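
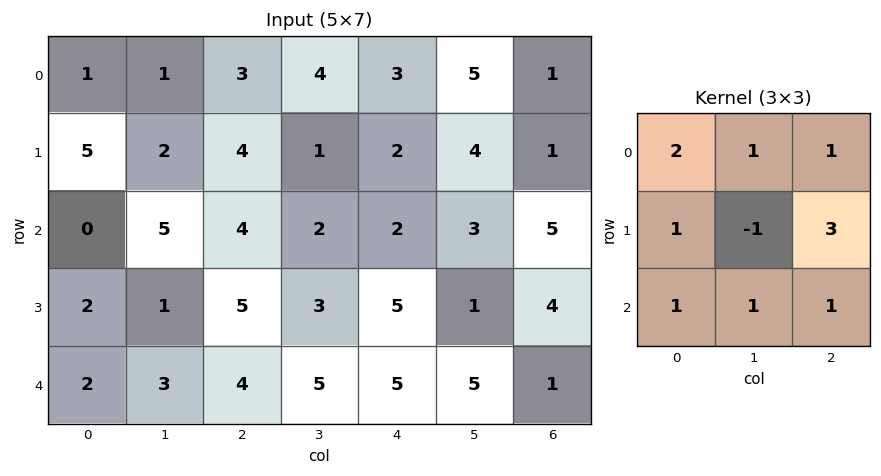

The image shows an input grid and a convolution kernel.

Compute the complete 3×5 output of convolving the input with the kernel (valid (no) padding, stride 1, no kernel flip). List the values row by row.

30 21 30 34 23
31 25 32 26 33
34 33 43 25 39

Output[0,0]: The receptive field on the input at this output position is [1 1 3 / 5 2 4 / 0 5 4]. Elementwise product with the kernel and sum: 1·2 + 1·1 + 3·1 + 5·1 + 2·-1 + 4·3 + 0·1 + 5·1 + 4·1.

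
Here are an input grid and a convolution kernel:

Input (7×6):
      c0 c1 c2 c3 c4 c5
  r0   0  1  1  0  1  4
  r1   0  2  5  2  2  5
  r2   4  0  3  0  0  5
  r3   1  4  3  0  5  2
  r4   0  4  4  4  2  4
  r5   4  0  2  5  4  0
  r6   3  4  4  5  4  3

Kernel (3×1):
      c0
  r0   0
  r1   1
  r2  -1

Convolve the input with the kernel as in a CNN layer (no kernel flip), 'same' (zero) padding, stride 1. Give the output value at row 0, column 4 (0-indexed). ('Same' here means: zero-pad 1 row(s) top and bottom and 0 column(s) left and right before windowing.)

-1

The receptive field on the zero-padded input at this output position is [0 / 1 / 2]. Elementwise product with the kernel and sum: 1·1 + 2·-1.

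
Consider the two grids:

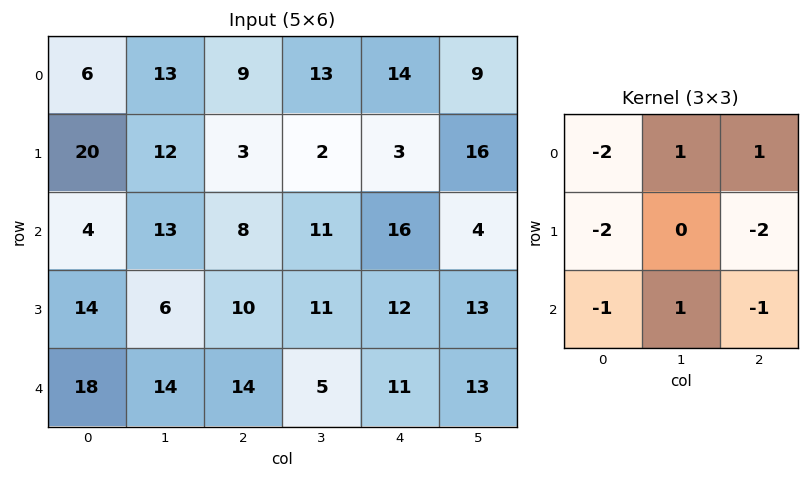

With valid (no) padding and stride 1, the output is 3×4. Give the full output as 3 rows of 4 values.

Output[0,0]: The receptive field on the input at this output position is [6 13 9 / 20 12 3 / 4 13 8]. Elementwise product with the kernel and sum: 6·-2 + 13·1 + 9·1 + 20·-2 + 3·-2 + 4·-1 + 13·1 + 8·-1.

-35 -48 -16 -38
-67 -74 -60 -27
-53 -46 -53 -57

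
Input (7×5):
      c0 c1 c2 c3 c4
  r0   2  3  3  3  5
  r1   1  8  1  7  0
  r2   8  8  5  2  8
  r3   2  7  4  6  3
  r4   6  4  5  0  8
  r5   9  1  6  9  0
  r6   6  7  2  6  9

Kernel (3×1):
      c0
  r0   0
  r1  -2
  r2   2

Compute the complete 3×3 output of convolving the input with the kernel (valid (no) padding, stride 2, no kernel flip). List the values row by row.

14 8 16
8 2 10
-6 -8 18

Output[0,0]: The receptive field on the input at this output position is [2 / 1 / 8]. Elementwise product with the kernel and sum: 1·-2 + 8·2.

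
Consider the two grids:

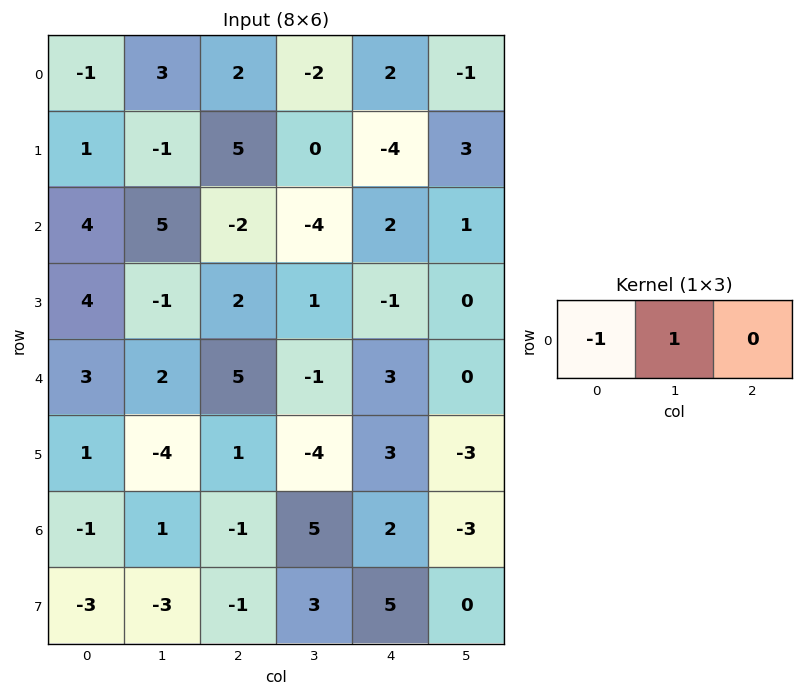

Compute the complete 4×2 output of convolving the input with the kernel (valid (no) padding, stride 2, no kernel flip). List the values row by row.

Output[0,0]: The receptive field on the input at this output position is [-1 3 2]. Elementwise product with the kernel and sum: -1·-1 + 3·1.
Output[0,1]: The receptive field on the input at this output position is [2 -2 2]. Elementwise product with the kernel and sum: 2·-1 + -2·1.

4 -4
1 -2
-1 -6
2 6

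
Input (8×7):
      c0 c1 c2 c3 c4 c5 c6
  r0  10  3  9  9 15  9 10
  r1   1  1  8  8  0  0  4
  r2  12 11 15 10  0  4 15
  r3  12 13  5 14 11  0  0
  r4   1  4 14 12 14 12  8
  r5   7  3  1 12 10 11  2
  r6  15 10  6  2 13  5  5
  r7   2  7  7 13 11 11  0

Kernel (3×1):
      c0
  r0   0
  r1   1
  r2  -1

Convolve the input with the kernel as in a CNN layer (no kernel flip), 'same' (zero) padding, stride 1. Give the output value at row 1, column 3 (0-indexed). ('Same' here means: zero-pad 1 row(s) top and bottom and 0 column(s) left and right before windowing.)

The receptive field on the zero-padded input at this output position is [9 / 8 / 10]. Elementwise product with the kernel and sum: 8·1 + 10·-1.

-2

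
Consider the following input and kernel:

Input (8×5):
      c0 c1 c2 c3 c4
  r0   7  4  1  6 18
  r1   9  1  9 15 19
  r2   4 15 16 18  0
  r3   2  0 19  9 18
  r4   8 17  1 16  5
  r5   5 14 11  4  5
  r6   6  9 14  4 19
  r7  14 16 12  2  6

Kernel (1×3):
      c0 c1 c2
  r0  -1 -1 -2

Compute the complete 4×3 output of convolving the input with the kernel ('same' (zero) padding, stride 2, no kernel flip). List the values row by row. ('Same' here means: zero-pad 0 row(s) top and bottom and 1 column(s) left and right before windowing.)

-15 -17 -24
-34 -67 -18
-42 -50 -21
-24 -31 -23

Output[0,0]: The receptive field on the zero-padded input at this output position is [0 7 4]. Elementwise product with the kernel and sum: 0·-1 + 7·-1 + 4·-2.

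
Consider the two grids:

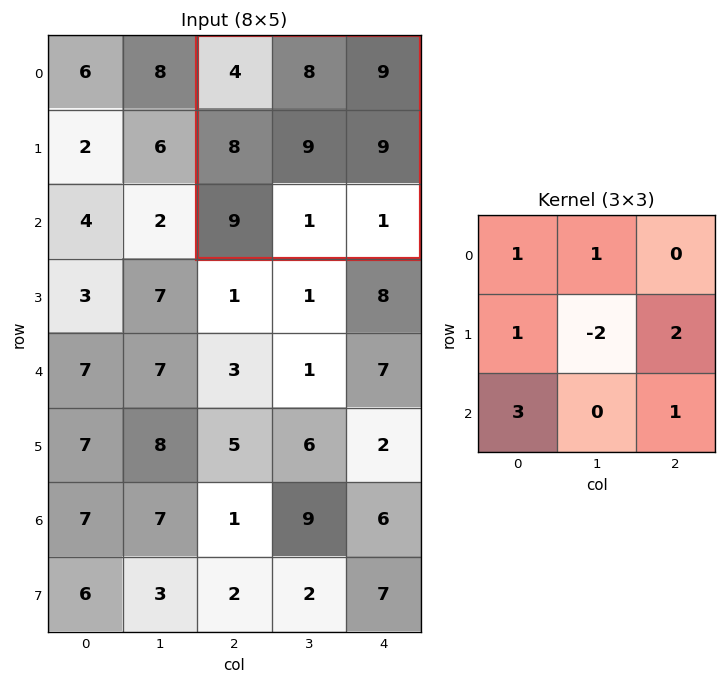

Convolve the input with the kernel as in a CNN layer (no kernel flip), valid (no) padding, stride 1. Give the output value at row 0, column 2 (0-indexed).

The receptive field on the input at this output position is [4 8 9 / 8 9 9 / 9 1 1]. Elementwise product with the kernel and sum: 4·1 + 8·1 + 8·1 + 9·-2 + 9·2 + 9·3 + 1·1.

48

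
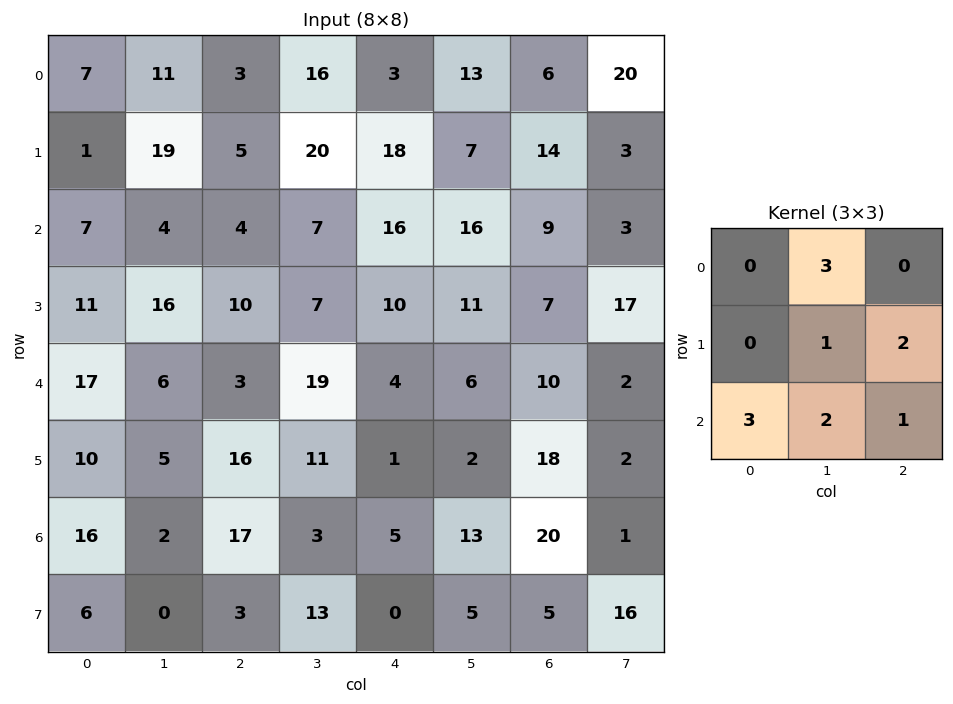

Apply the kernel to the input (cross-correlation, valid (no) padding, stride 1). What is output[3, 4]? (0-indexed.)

The receptive field on the input at this output position is [10 11 7 / 4 6 10 / 1 2 18]. Elementwise product with the kernel and sum: 11·3 + 6·1 + 10·2 + 1·3 + 2·2 + 18·1.

84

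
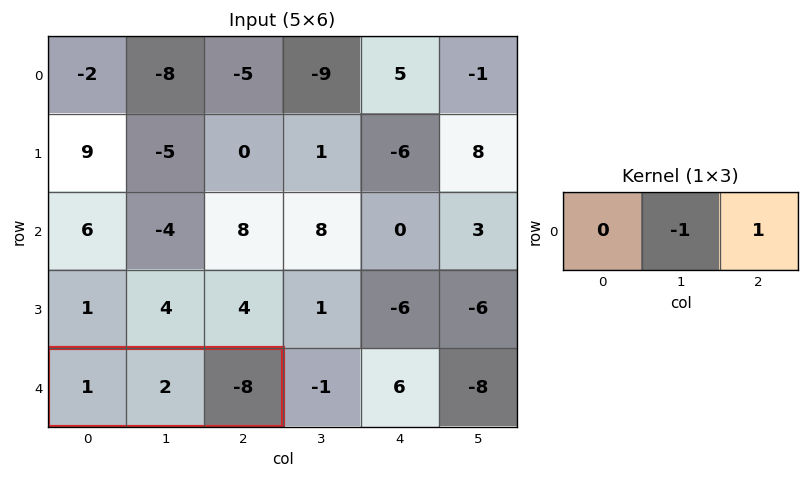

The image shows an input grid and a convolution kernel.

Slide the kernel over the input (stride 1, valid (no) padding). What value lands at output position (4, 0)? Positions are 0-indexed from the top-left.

The receptive field on the input at this output position is [1 2 -8]. Elementwise product with the kernel and sum: 2·-1 + -8·1.

-10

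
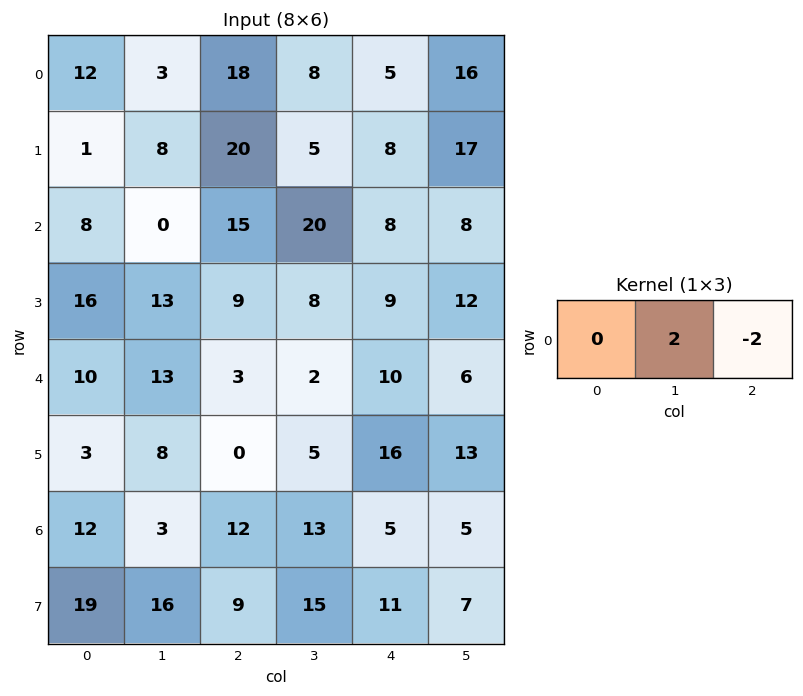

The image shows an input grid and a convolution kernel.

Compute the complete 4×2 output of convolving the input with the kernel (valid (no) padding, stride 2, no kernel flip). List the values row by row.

-30 6
-30 24
20 -16
-18 16

Output[0,0]: The receptive field on the input at this output position is [12 3 18]. Elementwise product with the kernel and sum: 3·2 + 18·-2.
Output[0,1]: The receptive field on the input at this output position is [18 8 5]. Elementwise product with the kernel and sum: 8·2 + 5·-2.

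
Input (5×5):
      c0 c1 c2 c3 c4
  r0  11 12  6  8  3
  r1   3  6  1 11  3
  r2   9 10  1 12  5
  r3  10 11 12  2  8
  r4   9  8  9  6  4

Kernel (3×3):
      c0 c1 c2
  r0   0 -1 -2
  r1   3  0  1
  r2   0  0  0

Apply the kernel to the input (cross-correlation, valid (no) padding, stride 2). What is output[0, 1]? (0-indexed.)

The receptive field on the input at this output position is [6 8 3 / 1 11 3 / 1 12 5]. Elementwise product with the kernel and sum: 8·-1 + 3·-2 + 1·3 + 3·1.

-8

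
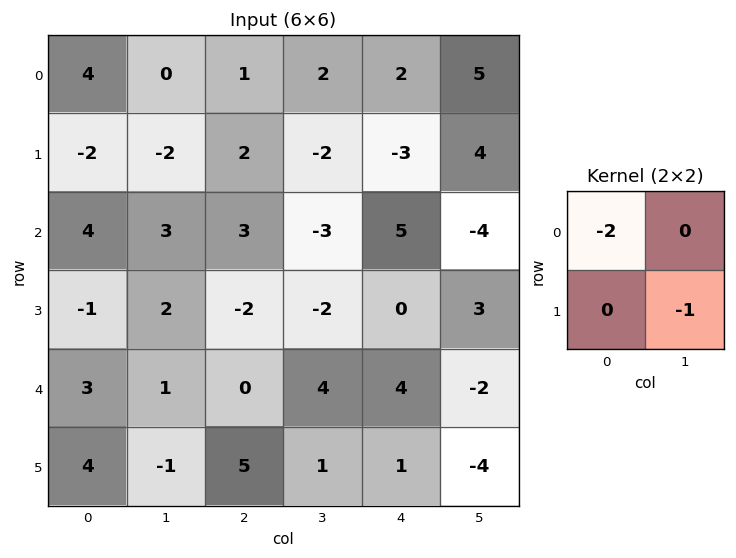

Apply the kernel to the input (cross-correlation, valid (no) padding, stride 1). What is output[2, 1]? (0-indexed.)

-4

The receptive field on the input at this output position is [3 3 / 2 -2]. Elementwise product with the kernel and sum: 3·-2 + -2·-1.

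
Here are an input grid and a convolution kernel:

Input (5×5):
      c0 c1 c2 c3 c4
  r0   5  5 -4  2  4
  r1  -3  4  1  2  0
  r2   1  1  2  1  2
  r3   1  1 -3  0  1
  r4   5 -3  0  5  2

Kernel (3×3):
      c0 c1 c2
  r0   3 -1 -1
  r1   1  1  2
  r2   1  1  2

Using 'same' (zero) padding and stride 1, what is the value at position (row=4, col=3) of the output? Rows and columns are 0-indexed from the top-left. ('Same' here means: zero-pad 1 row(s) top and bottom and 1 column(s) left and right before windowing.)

-1

The receptive field on the zero-padded input at this output position is [-3 0 1 / 0 5 2 / 0 0 0]. Elementwise product with the kernel and sum: -3·3 + 0·-1 + 1·-1 + 0·1 + 5·1 + 2·2 + 0·1 + 0·1 + 0·2.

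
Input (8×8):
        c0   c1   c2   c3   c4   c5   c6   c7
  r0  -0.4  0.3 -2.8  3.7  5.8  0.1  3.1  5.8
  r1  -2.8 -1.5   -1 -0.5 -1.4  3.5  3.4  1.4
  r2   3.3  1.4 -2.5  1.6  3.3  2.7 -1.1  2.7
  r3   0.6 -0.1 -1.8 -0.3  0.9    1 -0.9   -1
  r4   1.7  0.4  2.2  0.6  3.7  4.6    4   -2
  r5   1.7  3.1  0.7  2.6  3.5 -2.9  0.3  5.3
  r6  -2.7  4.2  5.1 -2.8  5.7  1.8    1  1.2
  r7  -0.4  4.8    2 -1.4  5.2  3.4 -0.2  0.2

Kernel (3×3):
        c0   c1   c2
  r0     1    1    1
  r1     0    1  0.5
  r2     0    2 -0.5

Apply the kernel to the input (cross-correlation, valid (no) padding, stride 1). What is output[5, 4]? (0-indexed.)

The receptive field on the input at this output position is [3.5 -2.9 0.3 / 5.7 1.8 1 / 5.2 3.4 -0.2]. Elementwise product with the kernel and sum: 3.5·1 + -2.9·1 + 0.3·1 + 1.8·1 + 1·0.5 + 3.4·2 + -0.2·-0.5.

10.1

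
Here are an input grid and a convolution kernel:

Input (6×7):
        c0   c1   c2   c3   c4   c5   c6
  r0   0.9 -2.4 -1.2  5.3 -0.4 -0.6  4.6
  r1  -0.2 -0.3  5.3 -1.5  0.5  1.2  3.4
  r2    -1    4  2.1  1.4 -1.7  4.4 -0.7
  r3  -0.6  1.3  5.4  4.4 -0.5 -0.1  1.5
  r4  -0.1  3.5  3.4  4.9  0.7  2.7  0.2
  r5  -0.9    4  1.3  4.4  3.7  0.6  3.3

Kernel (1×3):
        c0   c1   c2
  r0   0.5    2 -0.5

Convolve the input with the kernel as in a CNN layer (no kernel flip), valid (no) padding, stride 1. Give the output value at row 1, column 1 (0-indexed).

The receptive field on the input at this output position is [-0.3 5.3 -1.5]. Elementwise product with the kernel and sum: -0.3·0.5 + 5.3·2 + -1.5·-0.5.

11.2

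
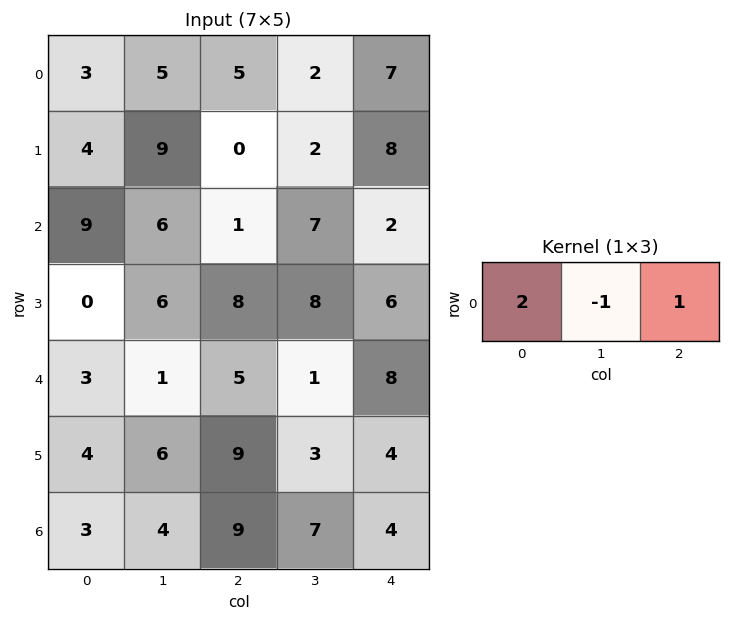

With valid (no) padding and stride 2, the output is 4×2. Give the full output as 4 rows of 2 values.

6 15
13 -3
10 17
11 15

Output[0,0]: The receptive field on the input at this output position is [3 5 5]. Elementwise product with the kernel and sum: 3·2 + 5·-1 + 5·1.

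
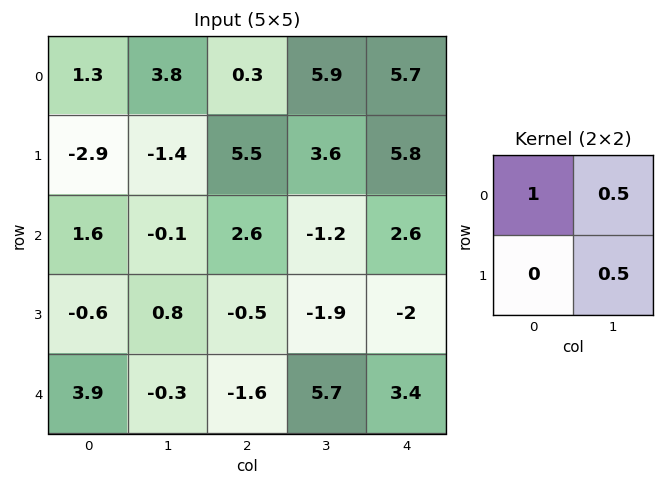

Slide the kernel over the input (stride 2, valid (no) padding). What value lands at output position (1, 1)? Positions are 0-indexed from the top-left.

1.05

The receptive field on the input at this output position is [2.6 -1.2 / -0.5 -1.9]. Elementwise product with the kernel and sum: 2.6·1 + -1.2·0.5 + -1.9·0.5.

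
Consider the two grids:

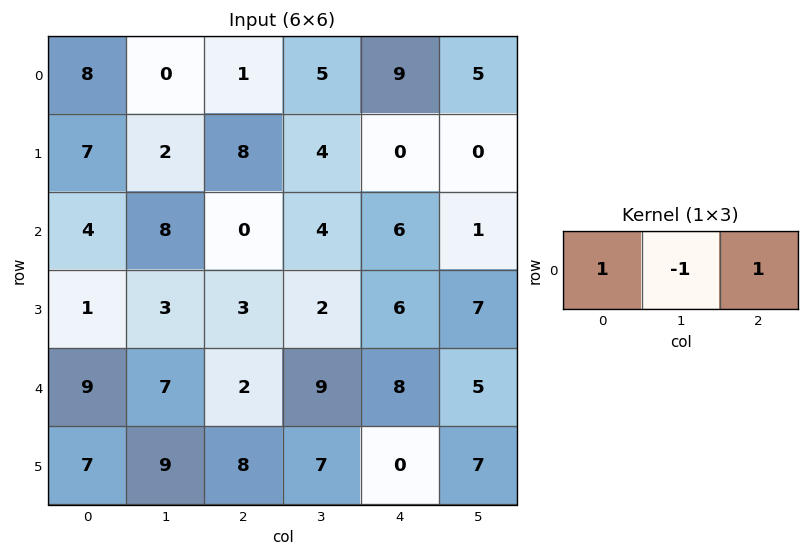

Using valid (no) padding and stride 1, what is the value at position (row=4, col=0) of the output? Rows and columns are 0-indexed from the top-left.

4

The receptive field on the input at this output position is [9 7 2]. Elementwise product with the kernel and sum: 9·1 + 7·-1 + 2·1.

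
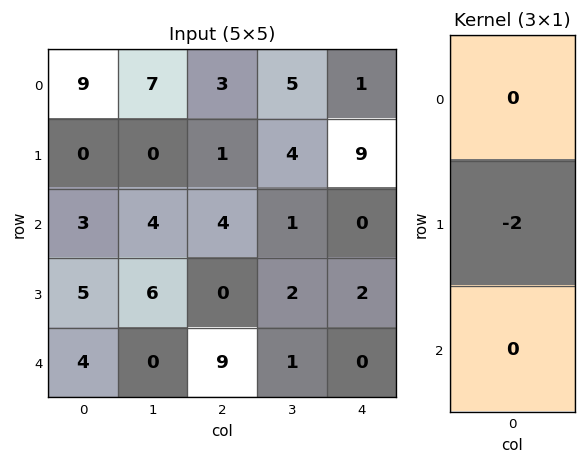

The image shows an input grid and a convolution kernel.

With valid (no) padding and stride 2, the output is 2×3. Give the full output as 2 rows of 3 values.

0 -2 -18
-10 0 -4

Output[0,0]: The receptive field on the input at this output position is [9 / 0 / 3]. Elementwise product with the kernel and sum: 0·-2.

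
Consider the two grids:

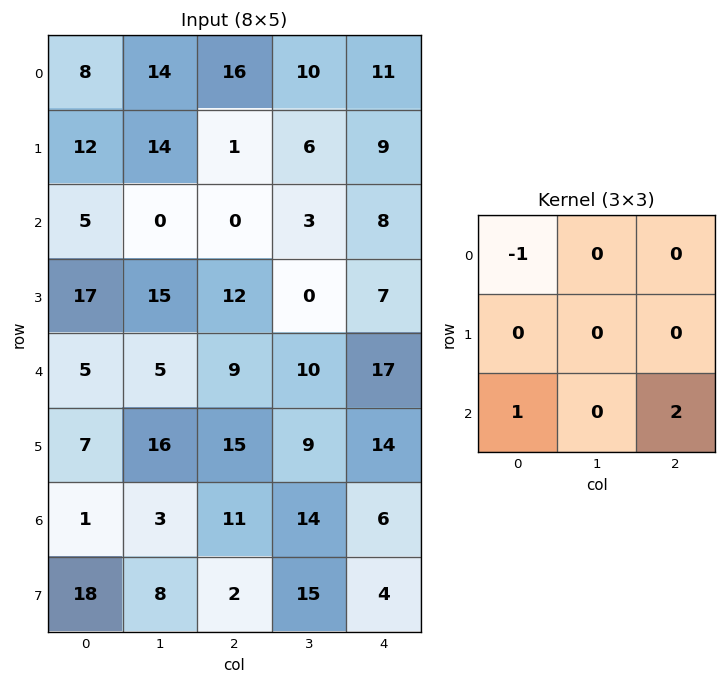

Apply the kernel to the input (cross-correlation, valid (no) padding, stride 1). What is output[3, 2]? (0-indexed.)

The receptive field on the input at this output position is [12 0 7 / 9 10 17 / 15 9 14]. Elementwise product with the kernel and sum: 12·-1 + 15·1 + 14·2.

31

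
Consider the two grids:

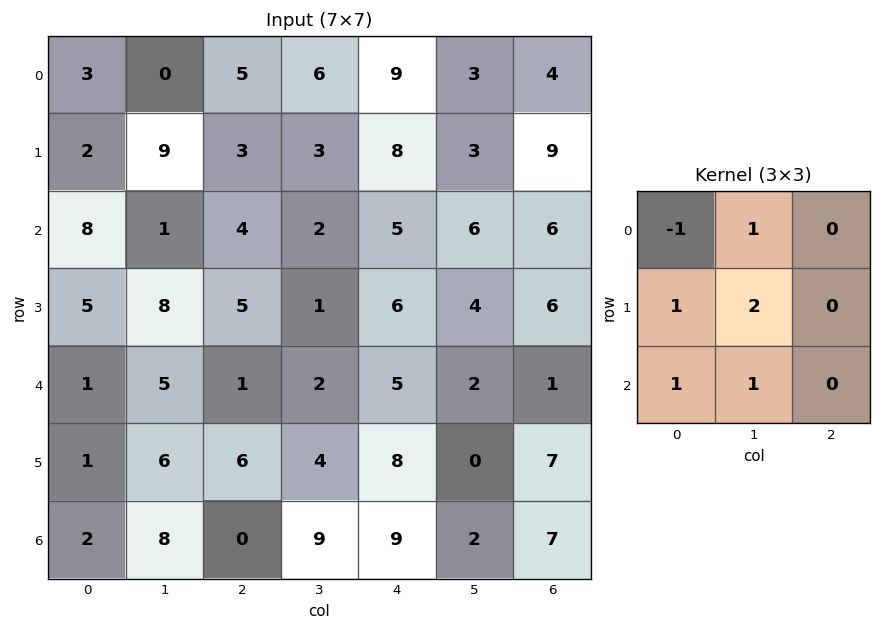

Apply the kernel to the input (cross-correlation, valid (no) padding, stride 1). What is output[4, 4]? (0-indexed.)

The receptive field on the input at this output position is [5 2 1 / 8 0 7 / 9 2 7]. Elementwise product with the kernel and sum: 5·-1 + 2·1 + 8·1 + 0·2 + 9·1 + 2·1.

16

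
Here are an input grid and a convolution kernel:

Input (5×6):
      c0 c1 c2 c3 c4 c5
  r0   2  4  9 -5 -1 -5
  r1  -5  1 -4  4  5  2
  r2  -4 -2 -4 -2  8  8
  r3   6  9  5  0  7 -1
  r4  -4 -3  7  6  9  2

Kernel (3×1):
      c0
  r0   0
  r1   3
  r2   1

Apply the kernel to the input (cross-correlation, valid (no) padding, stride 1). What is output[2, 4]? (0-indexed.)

30

The receptive field on the input at this output position is [8 / 7 / 9]. Elementwise product with the kernel and sum: 7·3 + 9·1.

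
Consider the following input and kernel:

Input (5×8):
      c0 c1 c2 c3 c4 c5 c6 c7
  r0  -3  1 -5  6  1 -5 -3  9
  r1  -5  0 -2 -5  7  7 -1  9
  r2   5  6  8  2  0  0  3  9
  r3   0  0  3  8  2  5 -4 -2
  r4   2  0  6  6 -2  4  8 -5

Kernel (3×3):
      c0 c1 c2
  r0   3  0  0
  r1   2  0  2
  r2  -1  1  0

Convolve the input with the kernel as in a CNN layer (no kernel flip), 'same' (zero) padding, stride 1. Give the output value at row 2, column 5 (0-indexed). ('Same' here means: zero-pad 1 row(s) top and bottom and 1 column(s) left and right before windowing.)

The receptive field on the zero-padded input at this output position is [7 7 -1 / 0 0 3 / 2 5 -4]. Elementwise product with the kernel and sum: 7·3 + 0·2 + 3·2 + 2·-1 + 5·1.

30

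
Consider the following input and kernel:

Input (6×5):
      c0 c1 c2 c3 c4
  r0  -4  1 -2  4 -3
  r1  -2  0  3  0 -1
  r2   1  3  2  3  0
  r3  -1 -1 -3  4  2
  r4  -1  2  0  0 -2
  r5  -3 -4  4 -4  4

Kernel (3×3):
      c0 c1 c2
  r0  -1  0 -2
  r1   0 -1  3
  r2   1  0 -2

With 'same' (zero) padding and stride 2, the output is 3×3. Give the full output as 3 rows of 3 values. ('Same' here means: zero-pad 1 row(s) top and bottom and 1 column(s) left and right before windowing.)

Output[0,0]: The receptive field on the zero-padded input at this output position is [0 0 0 / 0 -4 1 / 0 -2 0]. Elementwise product with the kernel and sum: 0·-1 + 0·-2 + -4·-1 + 1·3 + 0·1 + 0·-2.

7 14 3
10 -2 4
17 -3 -6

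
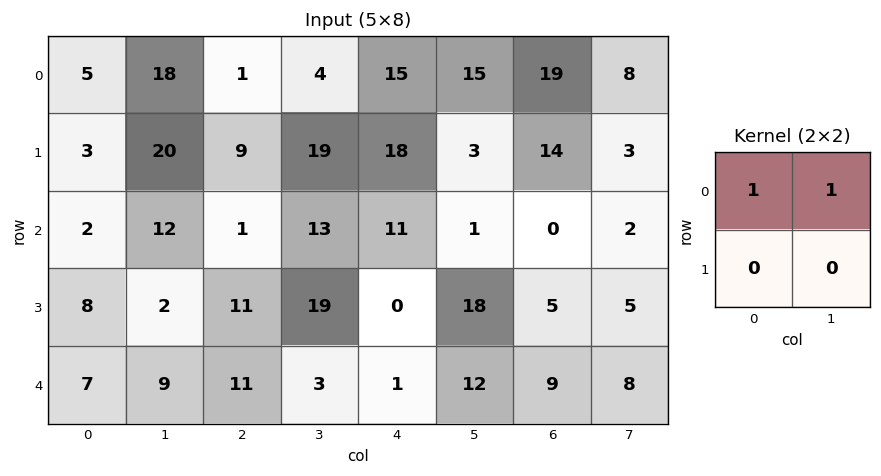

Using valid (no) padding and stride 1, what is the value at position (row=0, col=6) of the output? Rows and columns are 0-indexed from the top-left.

27

The receptive field on the input at this output position is [19 8 / 14 3]. Elementwise product with the kernel and sum: 19·1 + 8·1.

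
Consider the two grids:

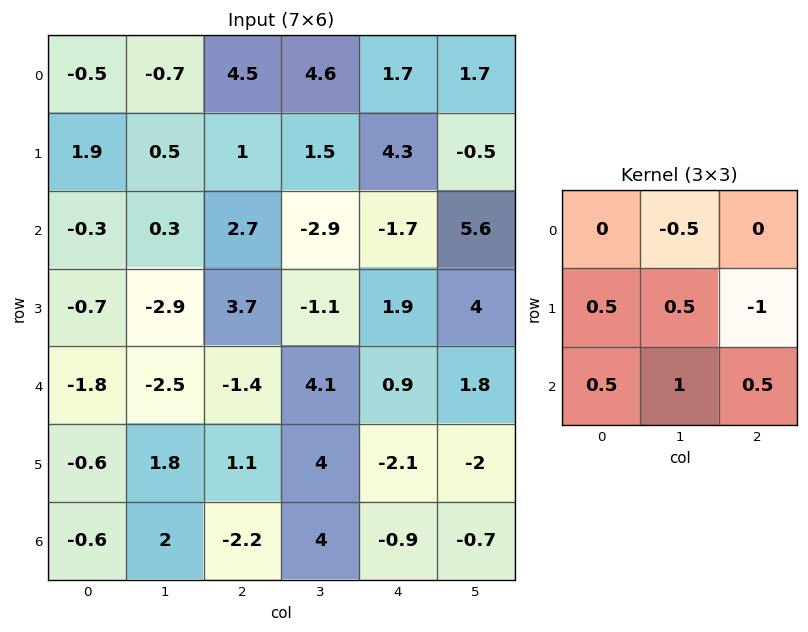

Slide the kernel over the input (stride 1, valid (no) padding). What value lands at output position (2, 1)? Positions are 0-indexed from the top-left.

-0.45

The receptive field on the input at this output position is [0.3 2.7 -2.9 / -2.9 3.7 -1.1 / -2.5 -1.4 4.1]. Elementwise product with the kernel and sum: 2.7·-0.5 + -2.9·0.5 + 3.7·0.5 + -1.1·-1 + -2.5·0.5 + -1.4·1 + 4.1·0.5.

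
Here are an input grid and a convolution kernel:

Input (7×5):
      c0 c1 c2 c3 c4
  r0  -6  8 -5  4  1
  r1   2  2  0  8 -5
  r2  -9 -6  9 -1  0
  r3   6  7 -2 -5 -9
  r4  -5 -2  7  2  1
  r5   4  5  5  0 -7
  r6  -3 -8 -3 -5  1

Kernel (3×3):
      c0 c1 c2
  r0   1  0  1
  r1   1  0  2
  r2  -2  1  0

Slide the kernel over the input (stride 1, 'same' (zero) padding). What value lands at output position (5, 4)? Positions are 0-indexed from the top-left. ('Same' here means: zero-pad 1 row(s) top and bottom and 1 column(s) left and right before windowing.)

The receptive field on the zero-padded input at this output position is [2 1 0 / 0 -7 0 / -5 1 0]. Elementwise product with the kernel and sum: 2·1 + 0·1 + 0·1 + 0·2 + -5·-2 + 1·1.

13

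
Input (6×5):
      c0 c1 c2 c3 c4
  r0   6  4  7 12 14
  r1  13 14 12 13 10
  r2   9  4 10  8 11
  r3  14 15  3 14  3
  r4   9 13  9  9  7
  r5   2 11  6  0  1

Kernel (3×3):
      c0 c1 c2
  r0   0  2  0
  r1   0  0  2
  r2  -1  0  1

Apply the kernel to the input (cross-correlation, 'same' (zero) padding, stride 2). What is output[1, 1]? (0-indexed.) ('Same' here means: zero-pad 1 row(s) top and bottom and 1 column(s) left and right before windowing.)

The receptive field on the zero-padded input at this output position is [14 12 13 / 4 10 8 / 15 3 14]. Elementwise product with the kernel and sum: 12·2 + 8·2 + 15·-1 + 14·1.

39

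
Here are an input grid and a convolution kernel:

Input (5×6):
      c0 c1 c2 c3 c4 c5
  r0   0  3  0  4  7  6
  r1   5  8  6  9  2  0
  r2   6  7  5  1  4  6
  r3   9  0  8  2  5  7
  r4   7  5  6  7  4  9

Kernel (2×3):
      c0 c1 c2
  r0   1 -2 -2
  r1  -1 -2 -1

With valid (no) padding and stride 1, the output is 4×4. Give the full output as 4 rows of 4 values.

-33 -34 -48 -35
-48 -40 -27 -10
-35 -23 -22 -38
-30 -44 -30 -46

Output[0,0]: The receptive field on the input at this output position is [0 3 0 / 5 8 6]. Elementwise product with the kernel and sum: 0·1 + 3·-2 + 0·-2 + 5·-1 + 8·-2 + 6·-1.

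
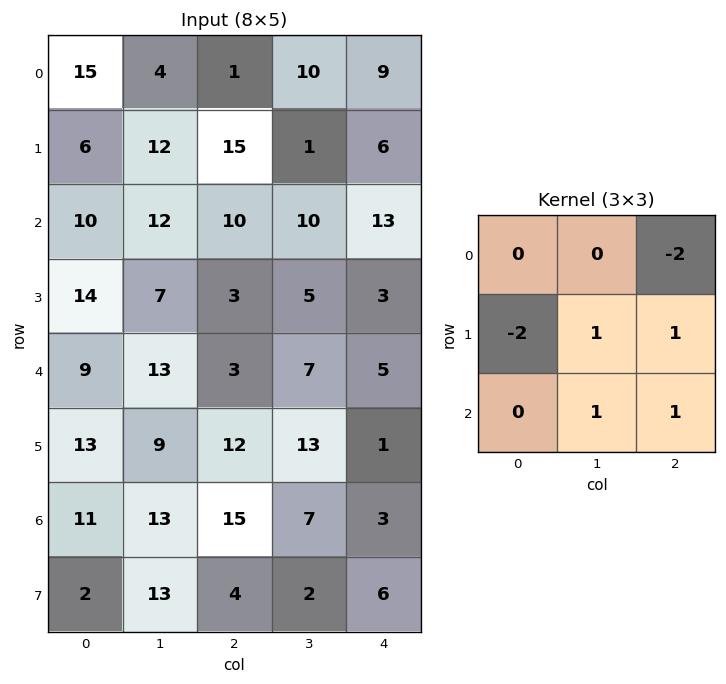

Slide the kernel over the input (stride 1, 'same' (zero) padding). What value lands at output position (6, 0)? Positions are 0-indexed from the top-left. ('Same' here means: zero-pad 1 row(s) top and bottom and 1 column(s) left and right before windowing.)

21

The receptive field on the zero-padded input at this output position is [0 13 9 / 0 11 13 / 0 2 13]. Elementwise product with the kernel and sum: 9·-2 + 0·-2 + 11·1 + 13·1 + 2·1 + 13·1.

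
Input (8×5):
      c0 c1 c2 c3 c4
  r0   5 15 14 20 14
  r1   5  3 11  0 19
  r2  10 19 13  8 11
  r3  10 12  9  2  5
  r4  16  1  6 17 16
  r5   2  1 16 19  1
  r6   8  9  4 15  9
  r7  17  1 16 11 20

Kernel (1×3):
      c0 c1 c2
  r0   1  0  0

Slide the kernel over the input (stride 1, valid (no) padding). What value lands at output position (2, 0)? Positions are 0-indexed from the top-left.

The receptive field on the input at this output position is [10 19 13]. Elementwise product with the kernel and sum: 10·1.

10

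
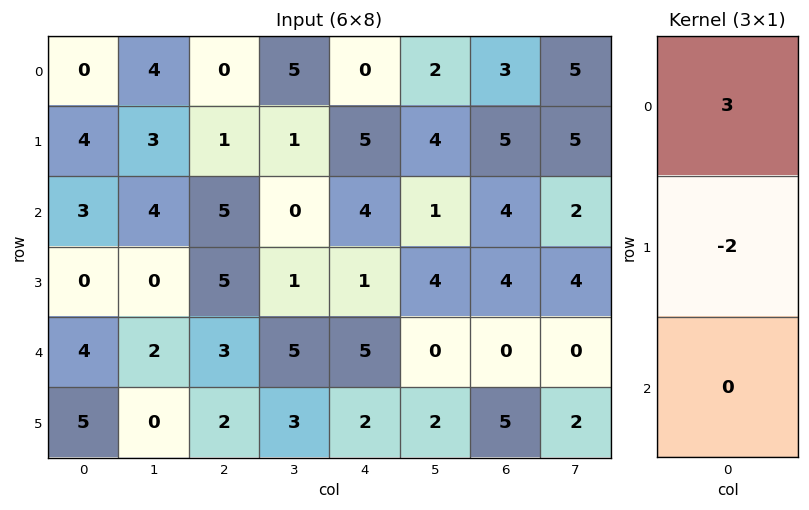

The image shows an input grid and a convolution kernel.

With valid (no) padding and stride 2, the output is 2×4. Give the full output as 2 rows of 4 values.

-8 -2 -10 -1
9 5 10 4

Output[0,0]: The receptive field on the input at this output position is [0 / 4 / 3]. Elementwise product with the kernel and sum: 0·3 + 4·-2.
Output[0,1]: The receptive field on the input at this output position is [0 / 1 / 5]. Elementwise product with the kernel and sum: 0·3 + 1·-2.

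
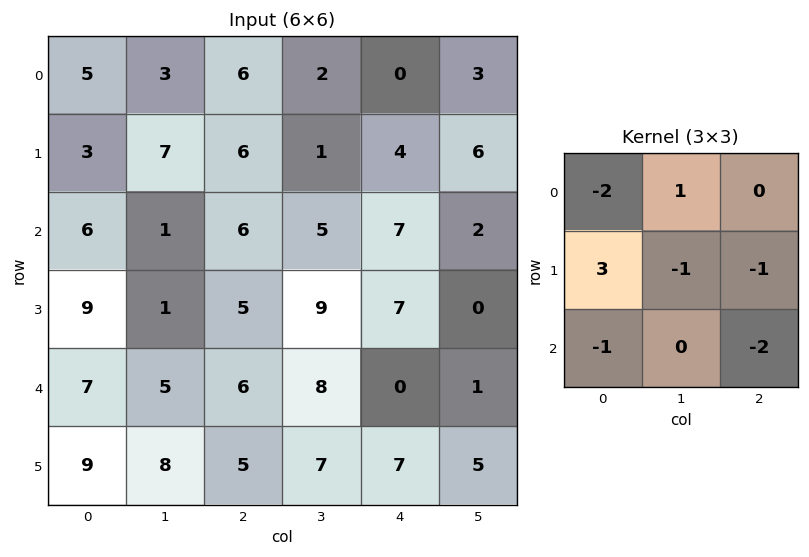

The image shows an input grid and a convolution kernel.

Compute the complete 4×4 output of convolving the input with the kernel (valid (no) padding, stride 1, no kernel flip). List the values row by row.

-29 3 -17 -20
-7 -35 -24 -1
-9 -28 -14 7
-26 -18 -10 -5

Output[0,0]: The receptive field on the input at this output position is [5 3 6 / 3 7 6 / 6 1 6]. Elementwise product with the kernel and sum: 5·-2 + 3·1 + 3·3 + 7·-1 + 6·-1 + 6·-1 + 6·-2.
Output[0,1]: The receptive field on the input at this output position is [3 6 2 / 7 6 1 / 1 6 5]. Elementwise product with the kernel and sum: 3·-2 + 6·1 + 7·3 + 6·-1 + 1·-1 + 1·-1 + 5·-2.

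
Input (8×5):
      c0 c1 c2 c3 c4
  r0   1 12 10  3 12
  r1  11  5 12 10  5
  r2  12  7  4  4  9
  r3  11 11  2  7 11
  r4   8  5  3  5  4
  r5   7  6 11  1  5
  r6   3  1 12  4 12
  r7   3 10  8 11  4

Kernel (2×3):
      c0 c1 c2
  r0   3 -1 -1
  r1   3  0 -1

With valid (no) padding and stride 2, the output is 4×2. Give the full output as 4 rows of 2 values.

Output[0,0]: The receptive field on the input at this output position is [1 12 10 / 11 5 12]. Elementwise product with the kernel and sum: 1·3 + 12·-1 + 10·-1 + 11·3 + 12·-1.

2 46
56 -6
26 28
-3 40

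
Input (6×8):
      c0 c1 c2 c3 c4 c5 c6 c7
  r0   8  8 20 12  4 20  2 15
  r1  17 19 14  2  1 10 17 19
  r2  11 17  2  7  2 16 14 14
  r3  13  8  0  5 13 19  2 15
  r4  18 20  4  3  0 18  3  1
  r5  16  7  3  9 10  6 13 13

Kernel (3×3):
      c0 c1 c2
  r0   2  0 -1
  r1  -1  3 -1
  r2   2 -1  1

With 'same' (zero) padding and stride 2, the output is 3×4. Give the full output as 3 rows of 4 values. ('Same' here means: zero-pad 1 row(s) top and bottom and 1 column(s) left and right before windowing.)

Output[0,0]: The receptive field on the zero-padded input at this output position is [0 0 0 / 0 8 8 / 0 17 19]. Elementwise product with the kernel and sum: 0·2 + 0·-1 + 0·-1 + 8·3 + 8·-1 + 0·2 + 17·-1 + 19·1.
Output[0,1]: The receptive field on the zero-padded input at this output position is [0 0 0 / 8 20 12 / 19 14 2]. Elementwise product with the kernel and sum: 0·2 + 0·-1 + 8·-1 + 20·3 + 12·-1 + 19·2 + 14·-1 + 2·1.

18 66 -7 -7
-8 39 -7 64
17 20 -16 25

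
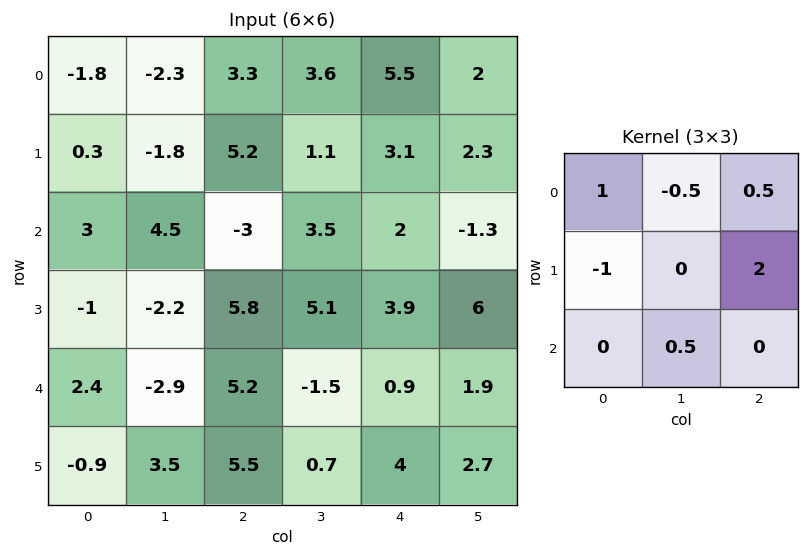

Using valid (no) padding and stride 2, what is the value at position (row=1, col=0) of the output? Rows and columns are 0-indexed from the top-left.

The receptive field on the input at this output position is [3 4.5 -3 / -1 -2.2 5.8 / 2.4 -2.9 5.2]. Elementwise product with the kernel and sum: 3·1 + 4.5·-0.5 + -3·0.5 + -1·-1 + 5.8·2 + -2.9·0.5.

10.4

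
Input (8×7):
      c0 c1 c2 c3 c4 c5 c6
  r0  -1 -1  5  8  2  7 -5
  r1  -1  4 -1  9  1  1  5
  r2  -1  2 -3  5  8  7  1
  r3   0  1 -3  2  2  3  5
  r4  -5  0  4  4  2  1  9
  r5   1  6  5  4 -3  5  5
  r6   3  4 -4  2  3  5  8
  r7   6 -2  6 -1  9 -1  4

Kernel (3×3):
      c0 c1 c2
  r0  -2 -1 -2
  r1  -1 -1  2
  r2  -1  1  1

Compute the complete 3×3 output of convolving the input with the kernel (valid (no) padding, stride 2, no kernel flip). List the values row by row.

-12 -12 7
8 -8 -12
2 -22 -5

Output[0,0]: The receptive field on the input at this output position is [-1 -1 5 / -1 4 -1 / -1 2 -3]. Elementwise product with the kernel and sum: -1·-2 + -1·-1 + 5·-2 + -1·-1 + 4·-1 + -1·2 + -1·-1 + 2·1 + -3·1.
Output[0,1]: The receptive field on the input at this output position is [5 8 2 / -1 9 1 / -3 5 8]. Elementwise product with the kernel and sum: 5·-2 + 8·-1 + 2·-2 + -1·-1 + 9·-1 + 1·2 + -3·-1 + 5·1 + 8·1.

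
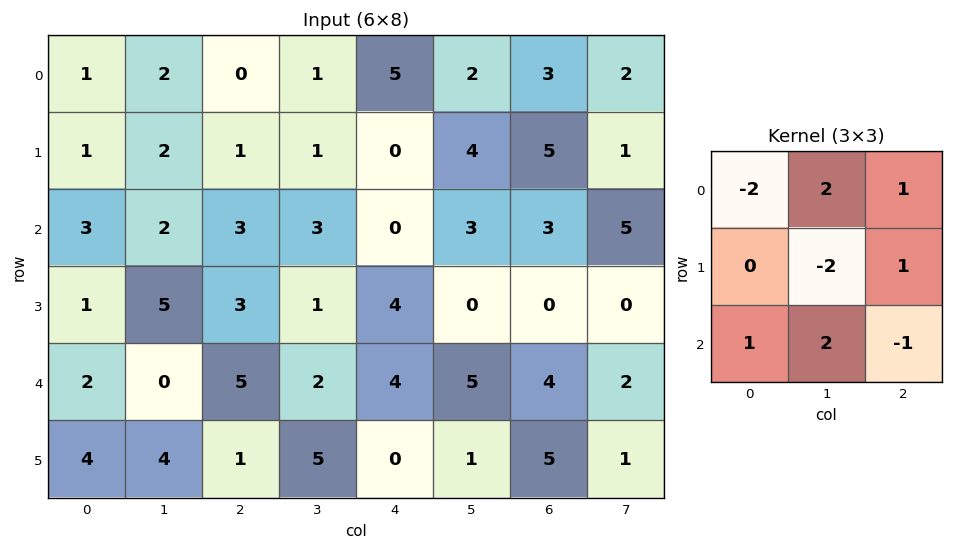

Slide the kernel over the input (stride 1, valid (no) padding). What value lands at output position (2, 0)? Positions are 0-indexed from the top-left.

-9

The receptive field on the input at this output position is [3 2 3 / 1 5 3 / 2 0 5]. Elementwise product with the kernel and sum: 3·-2 + 2·2 + 3·1 + 5·-2 + 3·1 + 2·1 + 0·2 + 5·-1.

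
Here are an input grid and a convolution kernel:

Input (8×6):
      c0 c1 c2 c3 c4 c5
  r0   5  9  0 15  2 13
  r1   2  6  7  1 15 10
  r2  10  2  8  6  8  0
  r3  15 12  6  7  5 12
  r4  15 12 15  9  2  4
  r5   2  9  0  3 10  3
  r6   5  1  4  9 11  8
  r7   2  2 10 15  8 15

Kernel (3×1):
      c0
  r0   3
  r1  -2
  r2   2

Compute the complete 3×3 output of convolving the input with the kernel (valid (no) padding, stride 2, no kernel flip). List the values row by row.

Output[0,0]: The receptive field on the input at this output position is [5 / 2 / 10]. Elementwise product with the kernel and sum: 5·3 + 2·-2 + 10·2.

31 2 -8
30 42 18
51 53 8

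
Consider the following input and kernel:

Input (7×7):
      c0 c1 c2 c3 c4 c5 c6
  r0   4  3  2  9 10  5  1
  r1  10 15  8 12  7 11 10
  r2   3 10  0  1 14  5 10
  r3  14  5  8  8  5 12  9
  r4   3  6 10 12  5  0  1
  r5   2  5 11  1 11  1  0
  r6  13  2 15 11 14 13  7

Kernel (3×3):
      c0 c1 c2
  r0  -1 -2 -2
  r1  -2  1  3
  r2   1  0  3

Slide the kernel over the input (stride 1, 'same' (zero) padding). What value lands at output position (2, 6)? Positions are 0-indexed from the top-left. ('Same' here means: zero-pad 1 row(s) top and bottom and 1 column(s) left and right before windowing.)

The receptive field on the zero-padded input at this output position is [11 10 0 / 5 10 0 / 12 9 0]. Elementwise product with the kernel and sum: 11·-1 + 10·-2 + 0·-2 + 5·-2 + 10·1 + 0·3 + 12·1 + 0·3.

-19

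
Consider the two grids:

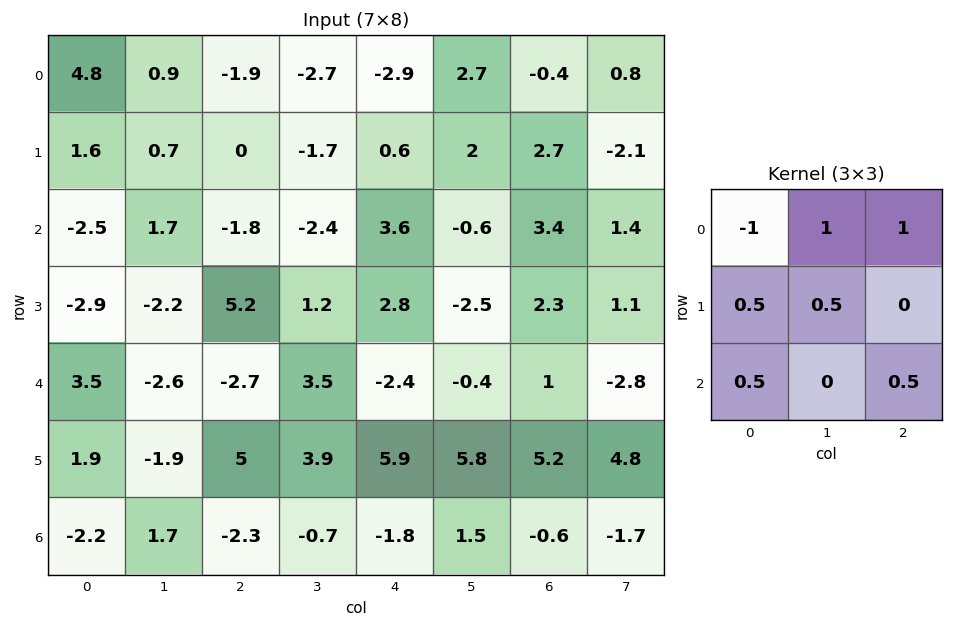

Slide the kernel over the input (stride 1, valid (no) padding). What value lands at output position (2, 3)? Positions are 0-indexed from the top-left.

The receptive field on the input at this output position is [-2.4 3.6 -0.6 / 1.2 2.8 -2.5 / 3.5 -2.4 -0.4]. Elementwise product with the kernel and sum: -2.4·-1 + 3.6·1 + -0.6·1 + 1.2·0.5 + 2.8·0.5 + 3.5·0.5 + -0.4·0.5.

8.95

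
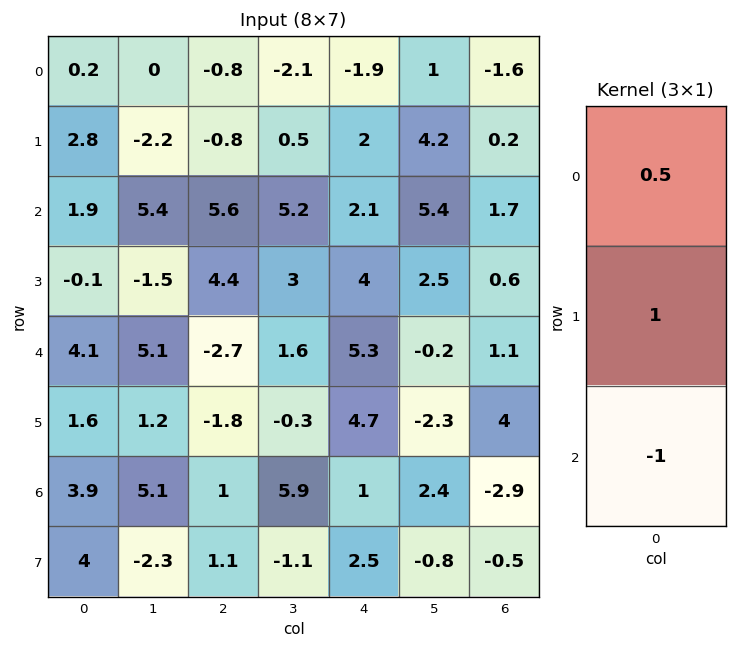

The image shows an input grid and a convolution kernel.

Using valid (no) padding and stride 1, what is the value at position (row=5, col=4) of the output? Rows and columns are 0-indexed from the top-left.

The receptive field on the input at this output position is [4.7 / 1 / 2.5]. Elementwise product with the kernel and sum: 4.7·0.5 + 1·1 + 2.5·-1.

0.85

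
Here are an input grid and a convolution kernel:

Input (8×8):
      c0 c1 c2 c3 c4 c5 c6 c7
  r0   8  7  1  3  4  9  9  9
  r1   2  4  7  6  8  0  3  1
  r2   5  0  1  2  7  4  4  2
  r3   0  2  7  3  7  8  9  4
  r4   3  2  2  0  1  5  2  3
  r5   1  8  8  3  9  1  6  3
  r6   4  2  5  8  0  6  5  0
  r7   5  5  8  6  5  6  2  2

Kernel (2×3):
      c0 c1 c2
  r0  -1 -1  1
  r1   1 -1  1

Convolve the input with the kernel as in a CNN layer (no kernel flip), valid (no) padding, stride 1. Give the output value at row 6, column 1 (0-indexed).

The receptive field on the input at this output position is [2 5 8 / 5 8 6]. Elementwise product with the kernel and sum: 2·-1 + 5·-1 + 8·1 + 5·1 + 8·-1 + 6·1.

4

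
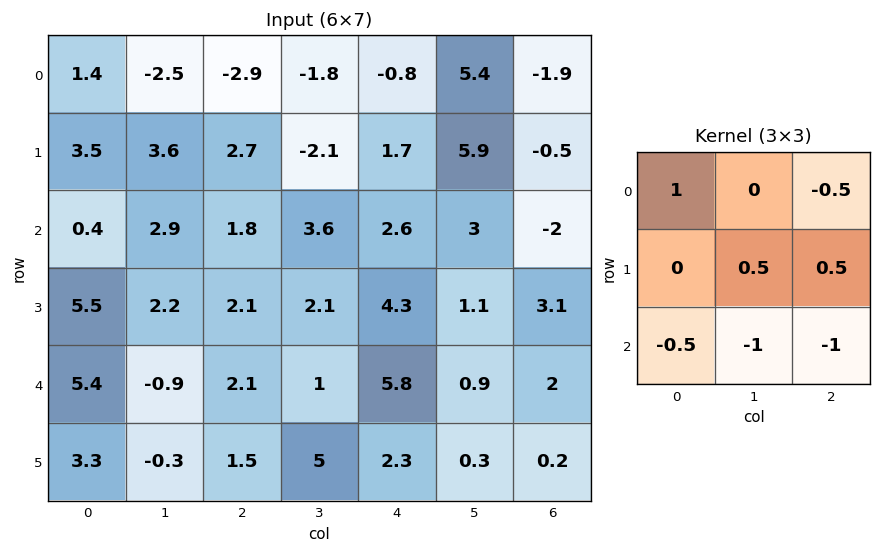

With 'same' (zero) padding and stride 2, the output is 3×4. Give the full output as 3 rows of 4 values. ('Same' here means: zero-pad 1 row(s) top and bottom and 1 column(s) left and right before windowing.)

-7.65 -4.75 -4.25 -3.4
-7.85 2.05 -8.7 1.25
-1.85 -3.65 -0.2 1.75

Output[0,0]: The receptive field on the zero-padded input at this output position is [0 0 0 / 0 1.4 -2.5 / 0 3.5 3.6]. Elementwise product with the kernel and sum: 0·1 + 0·-0.5 + 1.4·0.5 + -2.5·0.5 + 0·-0.5 + 3.5·-1 + 3.6·-1.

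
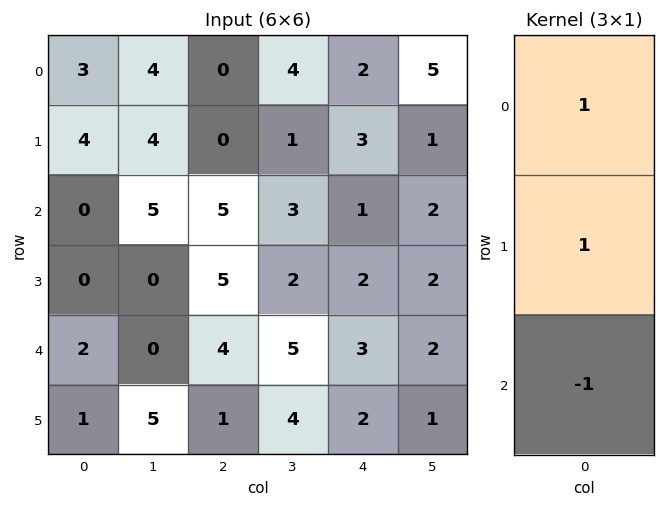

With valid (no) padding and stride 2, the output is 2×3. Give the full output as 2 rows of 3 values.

7 -5 4
-2 6 0

Output[0,0]: The receptive field on the input at this output position is [3 / 4 / 0]. Elementwise product with the kernel and sum: 3·1 + 4·1 + 0·-1.
Output[0,1]: The receptive field on the input at this output position is [0 / 0 / 5]. Elementwise product with the kernel and sum: 0·1 + 0·1 + 5·-1.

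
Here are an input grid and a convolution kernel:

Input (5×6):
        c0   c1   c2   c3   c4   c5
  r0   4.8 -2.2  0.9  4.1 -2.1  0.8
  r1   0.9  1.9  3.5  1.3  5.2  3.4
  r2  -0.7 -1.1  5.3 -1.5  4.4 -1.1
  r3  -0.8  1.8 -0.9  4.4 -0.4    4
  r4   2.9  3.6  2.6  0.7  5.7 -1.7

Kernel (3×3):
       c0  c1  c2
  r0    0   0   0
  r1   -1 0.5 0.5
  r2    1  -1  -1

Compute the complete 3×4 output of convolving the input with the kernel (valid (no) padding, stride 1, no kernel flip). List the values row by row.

Output[0,0]: The receptive field on the input at this output position is [4.8 -2.2 0.9 / 0.9 1.9 3.5 / -0.7 -1.1 5.3]. Elementwise product with the kernel and sum: 0.9·-1 + 1.9·0.5 + 3.5·0.5 + -0.7·1 + -1.1·-1 + 5.3·-1.
Output[0,1]: The receptive field on the input at this output position is [-2.2 0.9 4.1 / 1.9 3.5 1.3 / -1.1 5.3 -1.5]. Elementwise product with the kernel and sum: 1.9·-1 + 3.5·0.5 + 1.3·0.5 + -1.1·1 + 5.3·-1 + -1.5·-1.

-3.1 -4.4 2.15 -1.8
1.1 1.3 -8.75 3.95
-2.05 0.25 -0.9 -5.9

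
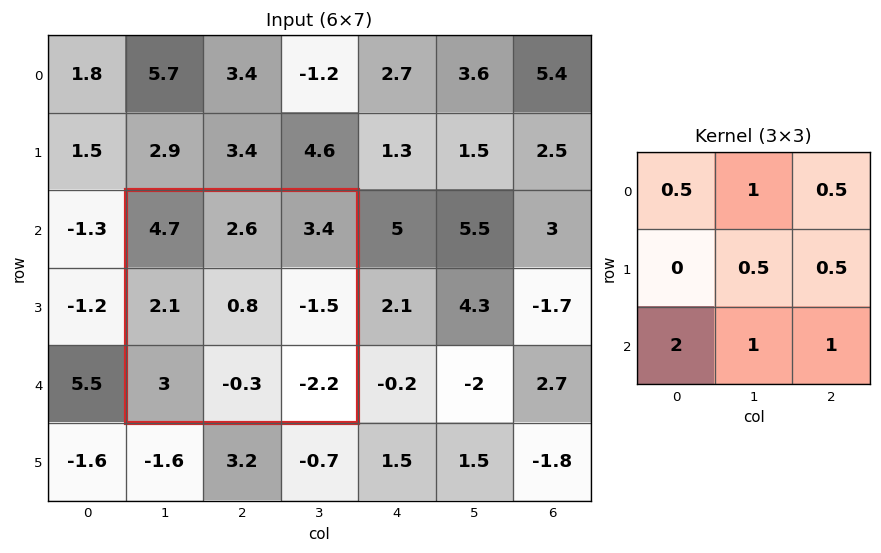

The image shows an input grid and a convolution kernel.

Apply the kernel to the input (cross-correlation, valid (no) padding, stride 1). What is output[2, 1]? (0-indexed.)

9.8

The receptive field on the input at this output position is [4.7 2.6 3.4 / 2.1 0.8 -1.5 / 3 -0.3 -2.2]. Elementwise product with the kernel and sum: 4.7·0.5 + 2.6·1 + 3.4·0.5 + 0.8·0.5 + -1.5·0.5 + 3·2 + -0.3·1 + -2.2·1.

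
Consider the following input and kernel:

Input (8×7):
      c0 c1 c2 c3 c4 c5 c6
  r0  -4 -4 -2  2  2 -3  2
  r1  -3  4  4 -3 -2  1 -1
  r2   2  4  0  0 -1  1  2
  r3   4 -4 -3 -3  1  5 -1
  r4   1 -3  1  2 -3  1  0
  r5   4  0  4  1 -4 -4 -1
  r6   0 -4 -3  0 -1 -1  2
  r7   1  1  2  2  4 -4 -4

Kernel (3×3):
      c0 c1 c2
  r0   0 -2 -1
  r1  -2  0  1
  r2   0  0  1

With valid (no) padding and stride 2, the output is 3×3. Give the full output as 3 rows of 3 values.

20 -17 9
-18 5 -7
-2 -14 7

Output[0,0]: The receptive field on the input at this output position is [-4 -4 -2 / -3 4 4 / 2 4 0]. Elementwise product with the kernel and sum: -4·-2 + -2·-1 + -3·-2 + 4·1 + 0·1.
Output[0,1]: The receptive field on the input at this output position is [-2 2 2 / 4 -3 -2 / 0 0 -1]. Elementwise product with the kernel and sum: 2·-2 + 2·-1 + 4·-2 + -2·1 + -1·1.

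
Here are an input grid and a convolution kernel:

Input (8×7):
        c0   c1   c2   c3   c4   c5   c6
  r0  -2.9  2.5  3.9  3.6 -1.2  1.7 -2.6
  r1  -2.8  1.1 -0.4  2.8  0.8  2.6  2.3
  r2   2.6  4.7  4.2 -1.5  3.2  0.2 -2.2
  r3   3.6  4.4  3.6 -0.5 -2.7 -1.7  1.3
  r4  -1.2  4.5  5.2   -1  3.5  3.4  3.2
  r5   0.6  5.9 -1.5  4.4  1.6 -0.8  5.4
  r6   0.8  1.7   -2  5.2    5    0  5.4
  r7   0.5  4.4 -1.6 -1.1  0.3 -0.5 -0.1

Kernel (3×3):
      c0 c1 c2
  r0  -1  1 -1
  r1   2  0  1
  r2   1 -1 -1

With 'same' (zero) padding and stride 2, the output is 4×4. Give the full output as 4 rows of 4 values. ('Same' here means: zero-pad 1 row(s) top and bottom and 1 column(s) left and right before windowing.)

4.2 7.3 8.3 3.7
-7.2 4.9 -3.5 -2.9
-2.8 10.7 4.5 3.6
-8.5 3.9 7.5 5.8

Output[0,0]: The receptive field on the zero-padded input at this output position is [0 0 0 / 0 -2.9 2.5 / 0 -2.8 1.1]. Elementwise product with the kernel and sum: 0·-1 + 0·1 + 0·-1 + 0·2 + 2.5·1 + 0·1 + -2.8·-1 + 1.1·-1.
Output[0,1]: The receptive field on the zero-padded input at this output position is [0 0 0 / 2.5 3.9 3.6 / 1.1 -0.4 2.8]. Elementwise product with the kernel and sum: 0·-1 + 0·1 + 0·-1 + 2.5·2 + 3.6·1 + 1.1·1 + -0.4·-1 + 2.8·-1.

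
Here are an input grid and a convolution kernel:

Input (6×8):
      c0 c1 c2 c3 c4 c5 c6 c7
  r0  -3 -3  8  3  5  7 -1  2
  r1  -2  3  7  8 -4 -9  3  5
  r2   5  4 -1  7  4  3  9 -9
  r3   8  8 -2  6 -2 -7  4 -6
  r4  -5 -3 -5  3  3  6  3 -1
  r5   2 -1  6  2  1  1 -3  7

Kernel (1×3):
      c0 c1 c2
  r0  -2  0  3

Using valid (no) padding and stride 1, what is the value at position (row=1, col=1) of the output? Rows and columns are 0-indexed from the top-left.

The receptive field on the input at this output position is [3 7 8]. Elementwise product with the kernel and sum: 3·-2 + 8·3.

18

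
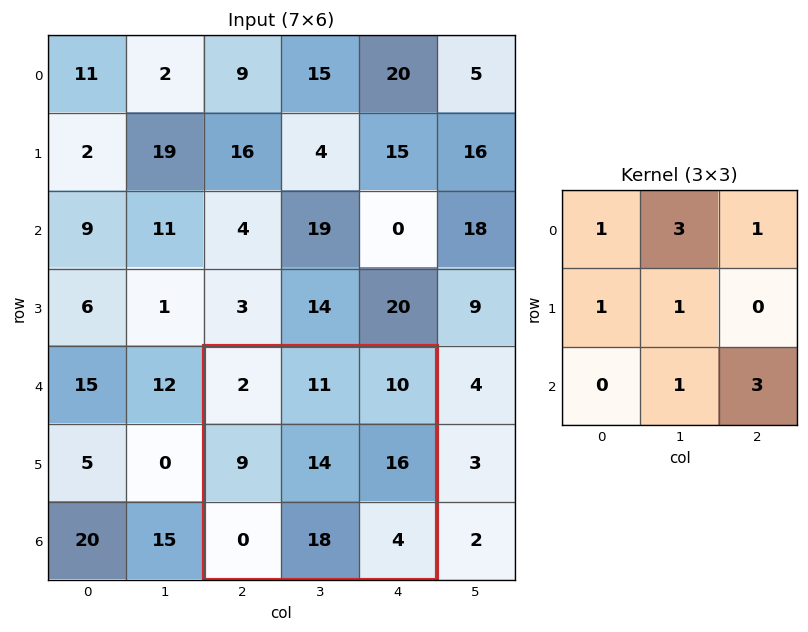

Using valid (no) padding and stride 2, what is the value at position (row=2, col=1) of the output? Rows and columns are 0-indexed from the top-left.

98

The receptive field on the input at this output position is [2 11 10 / 9 14 16 / 0 18 4]. Elementwise product with the kernel and sum: 2·1 + 11·3 + 10·1 + 9·1 + 14·1 + 18·1 + 4·3.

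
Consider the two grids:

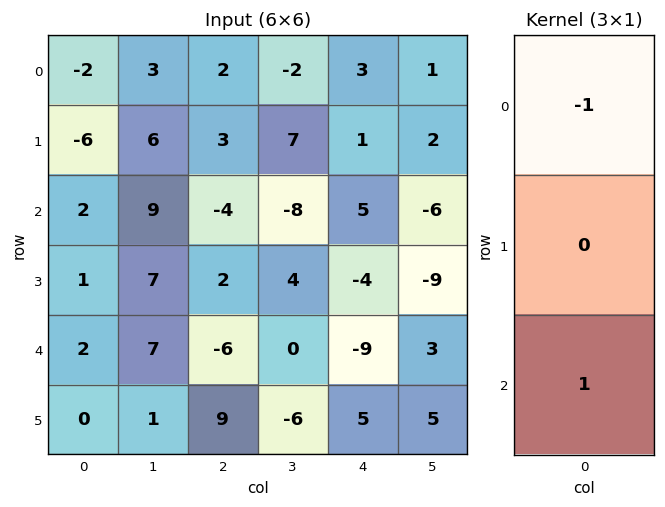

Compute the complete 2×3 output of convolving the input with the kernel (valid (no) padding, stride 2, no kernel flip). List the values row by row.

Output[0,0]: The receptive field on the input at this output position is [-2 / -6 / 2]. Elementwise product with the kernel and sum: -2·-1 + 2·1.

4 -6 2
0 -2 -14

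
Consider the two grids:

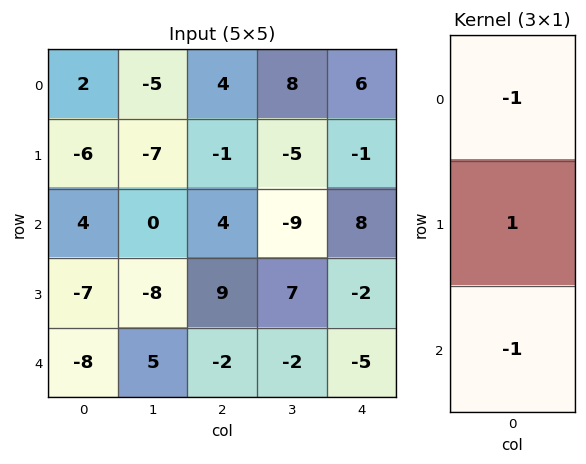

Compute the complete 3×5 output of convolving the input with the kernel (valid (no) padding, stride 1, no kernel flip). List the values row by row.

Output[0,0]: The receptive field on the input at this output position is [2 / -6 / 4]. Elementwise product with the kernel and sum: 2·-1 + -6·1 + 4·-1.
Output[0,1]: The receptive field on the input at this output position is [-5 / -7 / 0]. Elementwise product with the kernel and sum: -5·-1 + -7·1 + 0·-1.

-12 -2 -9 -4 -15
17 15 -4 -11 11
-3 -13 7 18 -5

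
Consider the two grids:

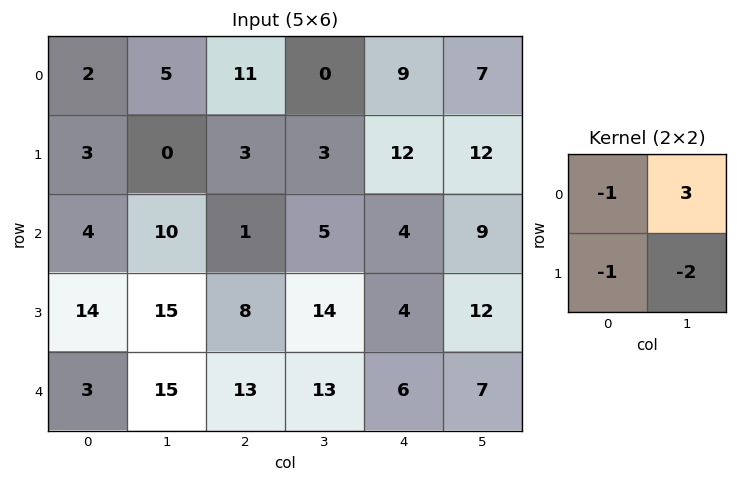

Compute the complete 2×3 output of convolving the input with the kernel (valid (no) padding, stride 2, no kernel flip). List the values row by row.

10 -20 -24
-18 -22 -5

Output[0,0]: The receptive field on the input at this output position is [2 5 / 3 0]. Elementwise product with the kernel and sum: 2·-1 + 5·3 + 3·-1 + 0·-2.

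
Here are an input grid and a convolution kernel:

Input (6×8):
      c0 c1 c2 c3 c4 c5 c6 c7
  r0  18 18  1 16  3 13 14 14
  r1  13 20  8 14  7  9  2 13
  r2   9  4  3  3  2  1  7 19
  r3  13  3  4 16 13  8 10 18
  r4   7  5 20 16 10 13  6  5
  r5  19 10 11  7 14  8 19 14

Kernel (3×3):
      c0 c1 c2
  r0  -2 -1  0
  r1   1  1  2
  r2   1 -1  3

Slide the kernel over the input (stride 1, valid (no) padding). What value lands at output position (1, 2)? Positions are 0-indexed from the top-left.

The receptive field on the input at this output position is [8 14 7 / 3 3 2 / 4 16 13]. Elementwise product with the kernel and sum: 8·-2 + 14·-1 + 3·1 + 3·1 + 2·2 + 4·1 + 16·-1 + 13·3.

7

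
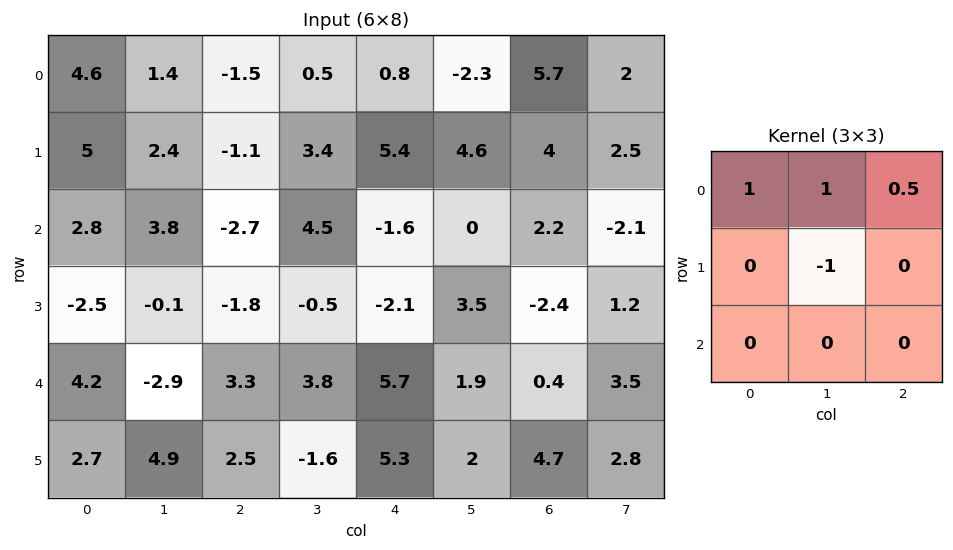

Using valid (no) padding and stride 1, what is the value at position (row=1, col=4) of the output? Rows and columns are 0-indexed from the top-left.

The receptive field on the input at this output position is [5.4 4.6 4 / -1.6 0 2.2 / -2.1 3.5 -2.4]. Elementwise product with the kernel and sum: 5.4·1 + 4.6·1 + 4·0.5 + 0·-1.

12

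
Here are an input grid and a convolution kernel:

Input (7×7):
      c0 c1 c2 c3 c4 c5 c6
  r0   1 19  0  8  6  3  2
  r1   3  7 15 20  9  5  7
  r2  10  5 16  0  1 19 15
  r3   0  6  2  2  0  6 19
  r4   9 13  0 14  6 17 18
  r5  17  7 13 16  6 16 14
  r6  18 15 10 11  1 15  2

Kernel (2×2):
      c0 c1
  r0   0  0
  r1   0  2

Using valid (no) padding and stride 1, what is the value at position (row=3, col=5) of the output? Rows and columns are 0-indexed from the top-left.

36

The receptive field on the input at this output position is [6 19 / 17 18]. Elementwise product with the kernel and sum: 18·2.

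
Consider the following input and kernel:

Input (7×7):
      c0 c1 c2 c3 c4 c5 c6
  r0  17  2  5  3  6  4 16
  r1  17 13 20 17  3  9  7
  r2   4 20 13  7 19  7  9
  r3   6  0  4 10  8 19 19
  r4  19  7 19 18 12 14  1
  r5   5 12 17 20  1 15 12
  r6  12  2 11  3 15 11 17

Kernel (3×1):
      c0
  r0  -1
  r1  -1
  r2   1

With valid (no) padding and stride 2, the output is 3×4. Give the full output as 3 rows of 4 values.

Output[0,0]: The receptive field on the input at this output position is [17 / 17 / 4]. Elementwise product with the kernel and sum: 17·-1 + 17·-1 + 4·1.
Output[0,1]: The receptive field on the input at this output position is [5 / 20 / 13]. Elementwise product with the kernel and sum: 5·-1 + 20·-1 + 13·1.

-30 -12 10 -14
9 2 -15 -27
-12 -25 2 4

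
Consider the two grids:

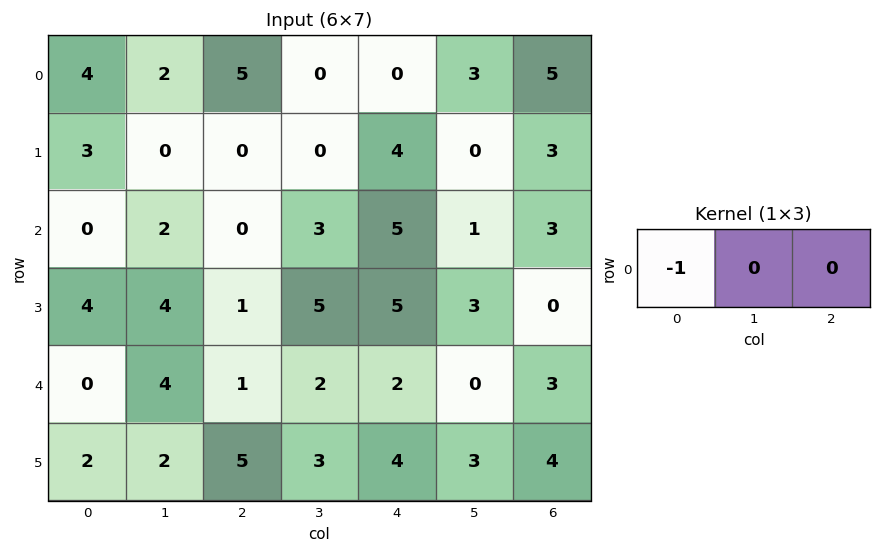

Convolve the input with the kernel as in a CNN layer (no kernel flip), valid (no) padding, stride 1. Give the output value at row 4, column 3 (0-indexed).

The receptive field on the input at this output position is [2 2 0]. Elementwise product with the kernel and sum: 2·-1.

-2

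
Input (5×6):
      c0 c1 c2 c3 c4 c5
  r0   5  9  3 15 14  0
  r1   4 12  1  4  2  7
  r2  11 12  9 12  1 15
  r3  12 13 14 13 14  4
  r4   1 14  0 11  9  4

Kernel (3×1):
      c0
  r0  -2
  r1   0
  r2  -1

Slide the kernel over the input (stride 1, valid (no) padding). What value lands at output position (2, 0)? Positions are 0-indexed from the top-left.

-23

The receptive field on the input at this output position is [11 / 12 / 1]. Elementwise product with the kernel and sum: 11·-2 + 1·-1.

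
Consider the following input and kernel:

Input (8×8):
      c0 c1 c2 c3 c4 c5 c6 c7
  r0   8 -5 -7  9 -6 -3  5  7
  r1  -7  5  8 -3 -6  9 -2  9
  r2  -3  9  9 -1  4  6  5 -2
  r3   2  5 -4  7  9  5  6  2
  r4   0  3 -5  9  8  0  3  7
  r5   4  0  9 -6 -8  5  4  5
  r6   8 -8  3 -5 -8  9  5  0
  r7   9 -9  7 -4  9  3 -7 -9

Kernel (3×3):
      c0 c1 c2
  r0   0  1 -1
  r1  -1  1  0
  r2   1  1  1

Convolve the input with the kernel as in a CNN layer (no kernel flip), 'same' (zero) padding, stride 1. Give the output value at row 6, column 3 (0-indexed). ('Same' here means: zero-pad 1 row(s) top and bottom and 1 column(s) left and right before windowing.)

6

The receptive field on the zero-padded input at this output position is [9 -6 -8 / 3 -5 -8 / 7 -4 9]. Elementwise product with the kernel and sum: -6·1 + -8·-1 + 3·-1 + -5·1 + 7·1 + -4·1 + 9·1.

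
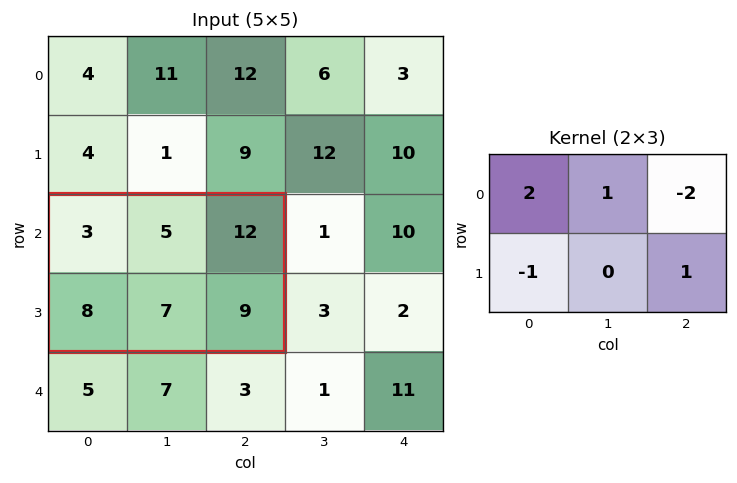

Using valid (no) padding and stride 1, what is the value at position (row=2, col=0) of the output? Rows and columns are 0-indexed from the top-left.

The receptive field on the input at this output position is [3 5 12 / 8 7 9]. Elementwise product with the kernel and sum: 3·2 + 5·1 + 12·-2 + 8·-1 + 9·1.

-12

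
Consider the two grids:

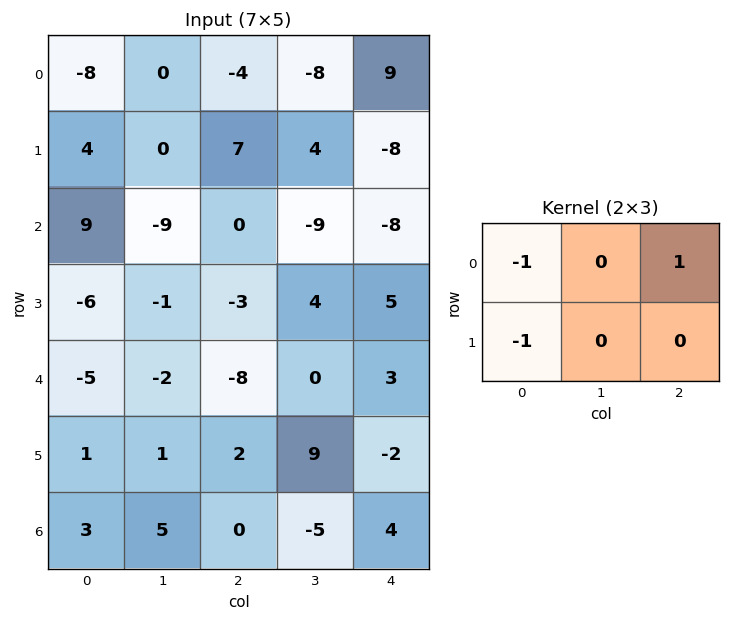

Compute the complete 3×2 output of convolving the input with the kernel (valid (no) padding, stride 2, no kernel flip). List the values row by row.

0 6
-3 -5
-4 9

Output[0,0]: The receptive field on the input at this output position is [-8 0 -4 / 4 0 7]. Elementwise product with the kernel and sum: -8·-1 + -4·1 + 4·-1.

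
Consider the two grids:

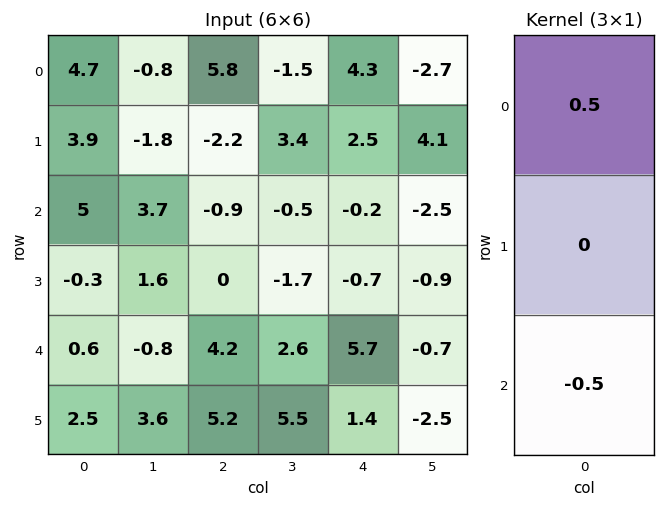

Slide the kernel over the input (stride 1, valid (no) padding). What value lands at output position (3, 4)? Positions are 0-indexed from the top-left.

-1.05

The receptive field on the input at this output position is [-0.7 / 5.7 / 1.4]. Elementwise product with the kernel and sum: -0.7·0.5 + 1.4·-0.5.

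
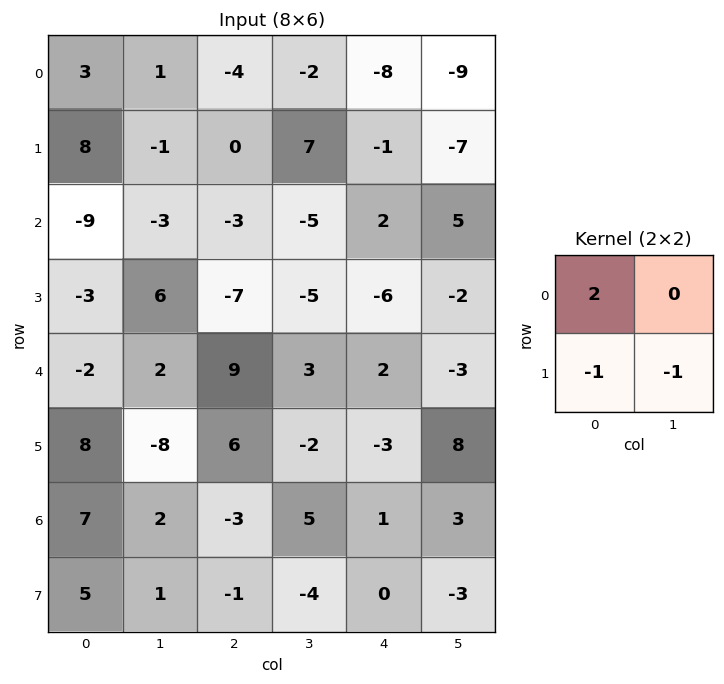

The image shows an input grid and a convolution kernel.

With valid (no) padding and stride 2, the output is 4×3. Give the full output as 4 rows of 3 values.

Output[0,0]: The receptive field on the input at this output position is [3 1 / 8 -1]. Elementwise product with the kernel and sum: 3·2 + 8·-1 + -1·-1.

-1 -15 -8
-21 6 12
-4 14 -1
8 -1 5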